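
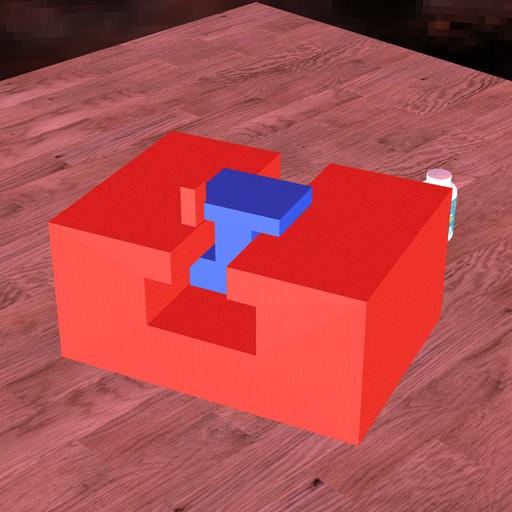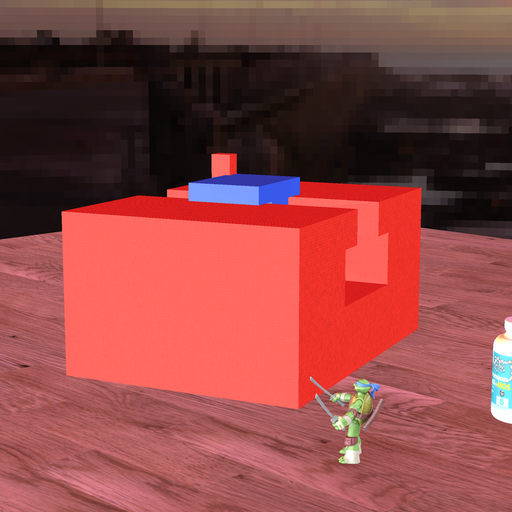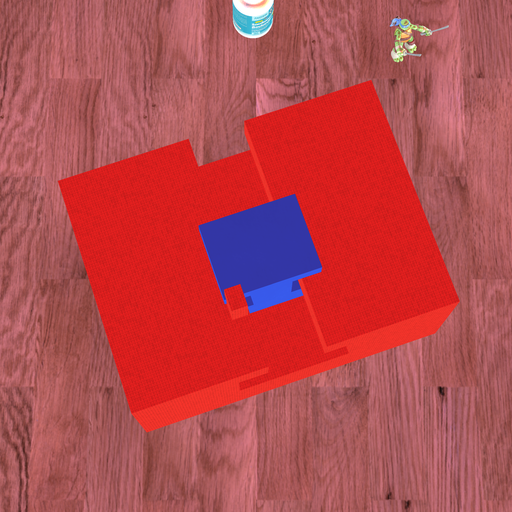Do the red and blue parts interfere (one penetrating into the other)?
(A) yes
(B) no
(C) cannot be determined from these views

(A) yes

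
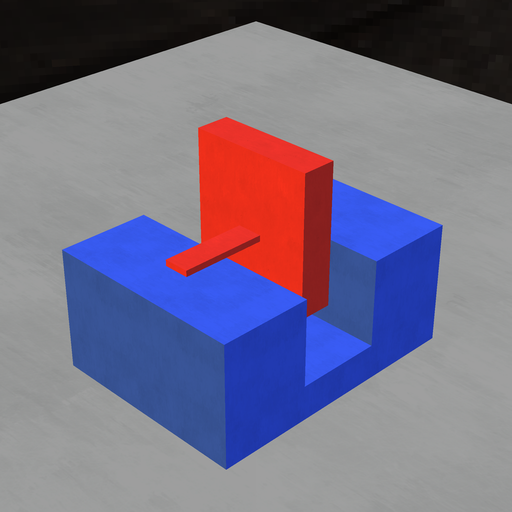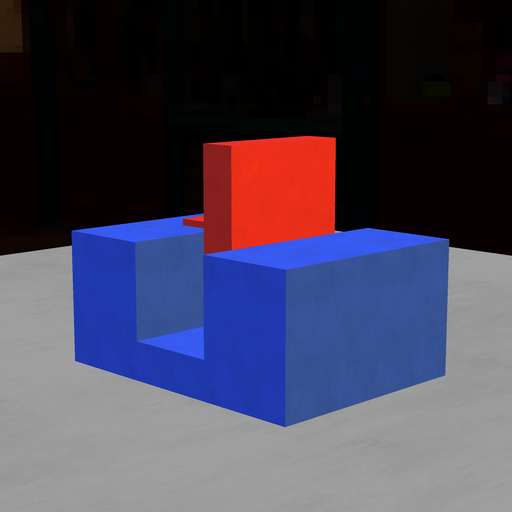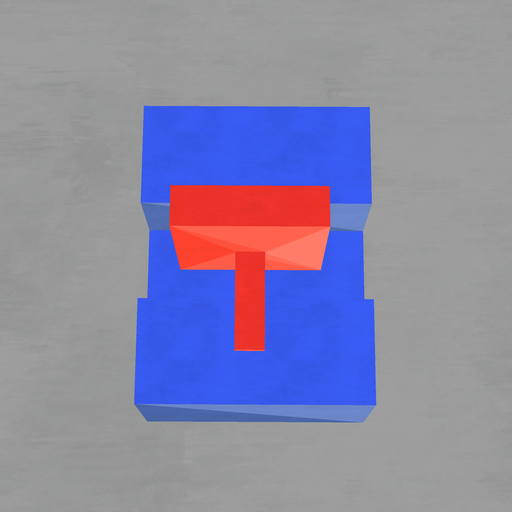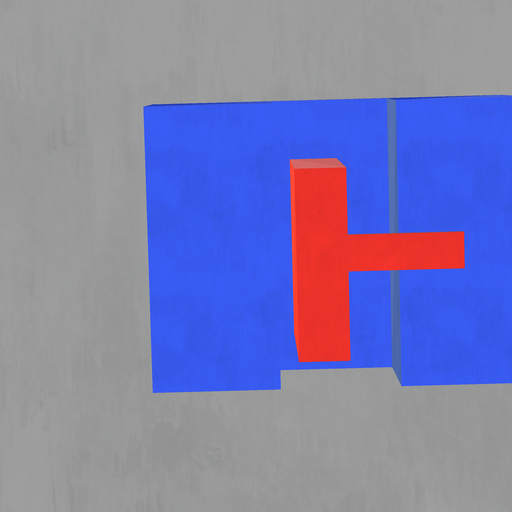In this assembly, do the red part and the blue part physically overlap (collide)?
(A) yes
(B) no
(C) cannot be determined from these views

(B) no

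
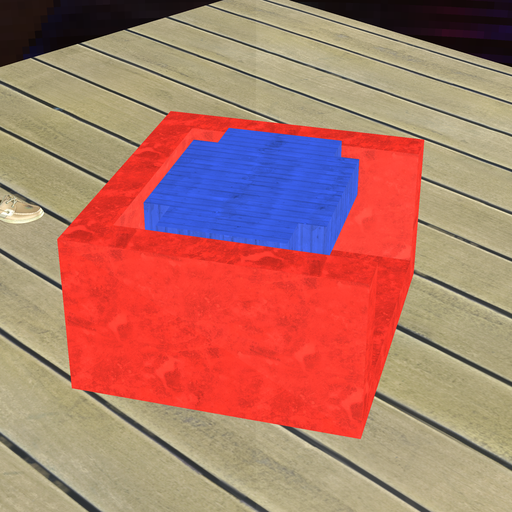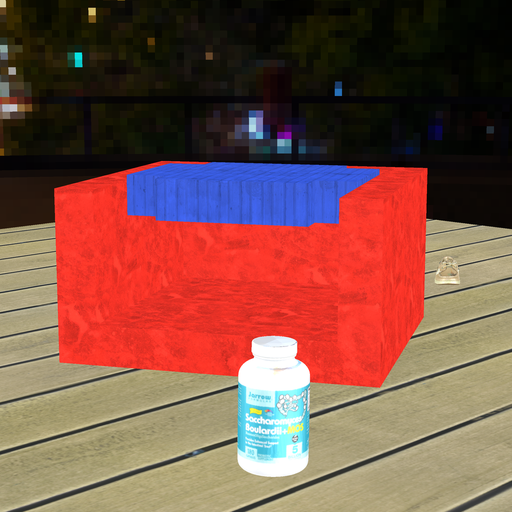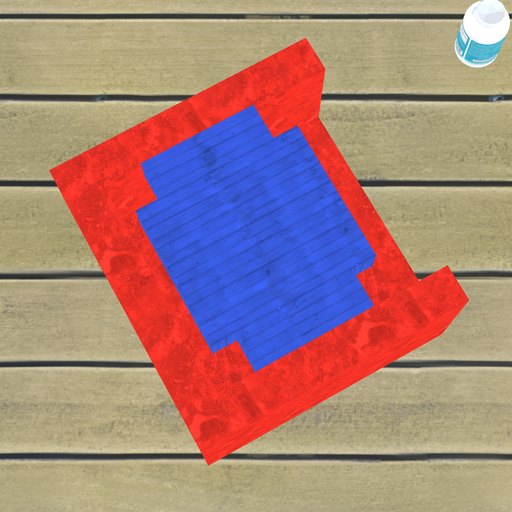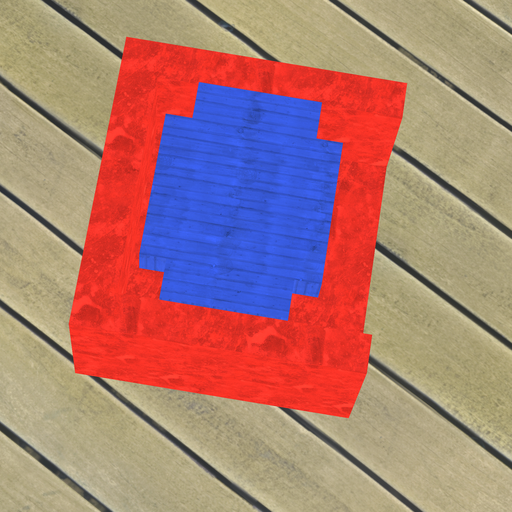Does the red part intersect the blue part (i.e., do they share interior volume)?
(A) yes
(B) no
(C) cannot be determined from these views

(B) no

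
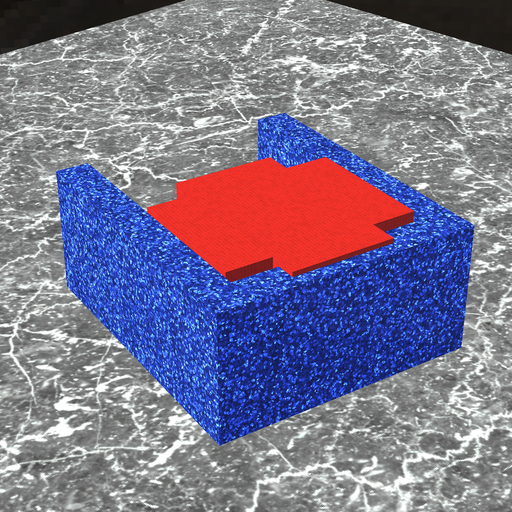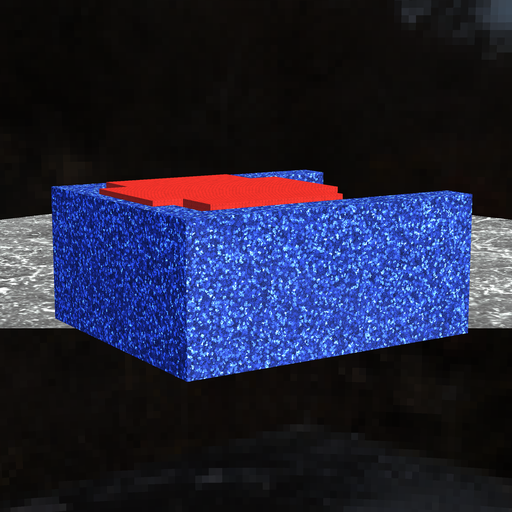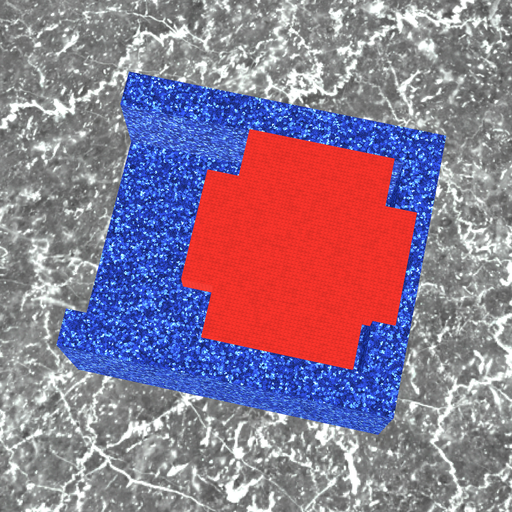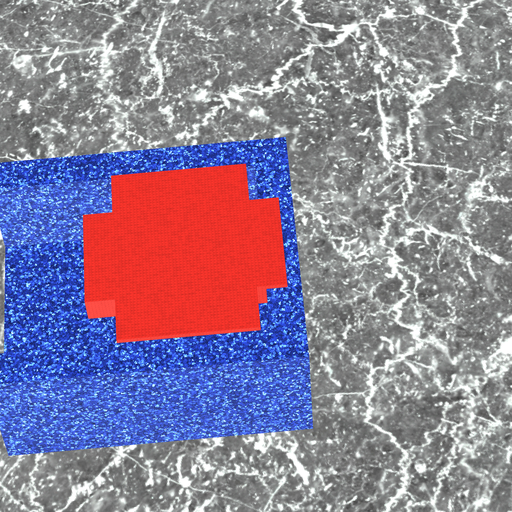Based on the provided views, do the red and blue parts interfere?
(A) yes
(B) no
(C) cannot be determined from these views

(A) yes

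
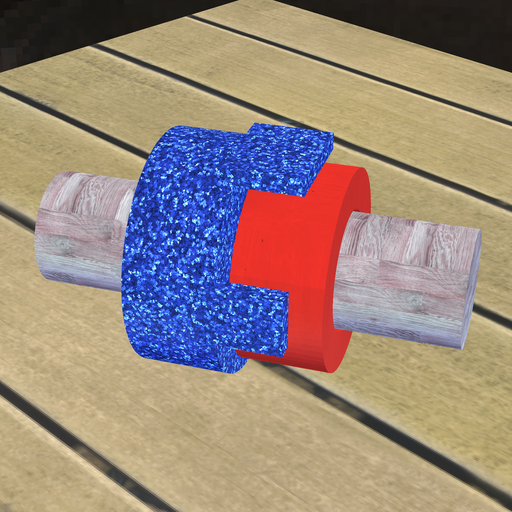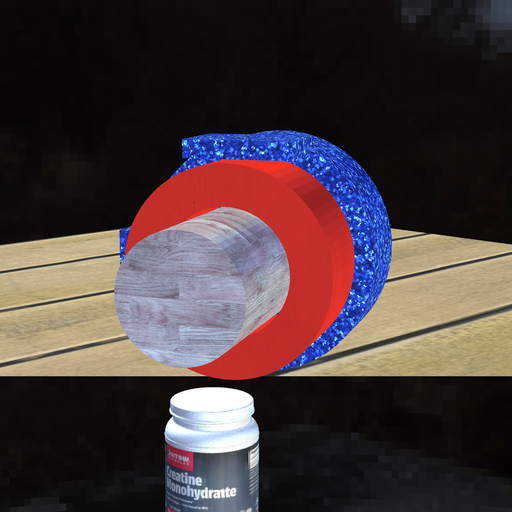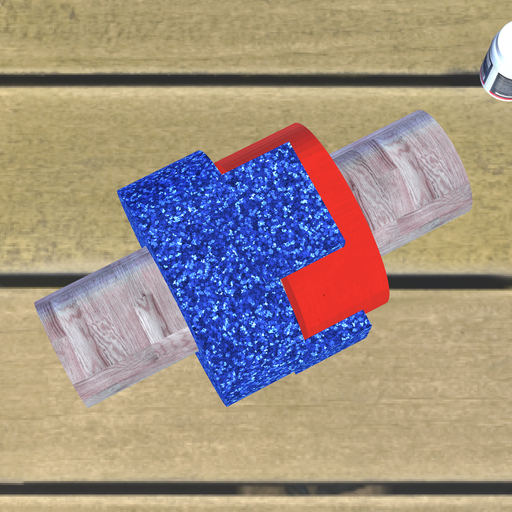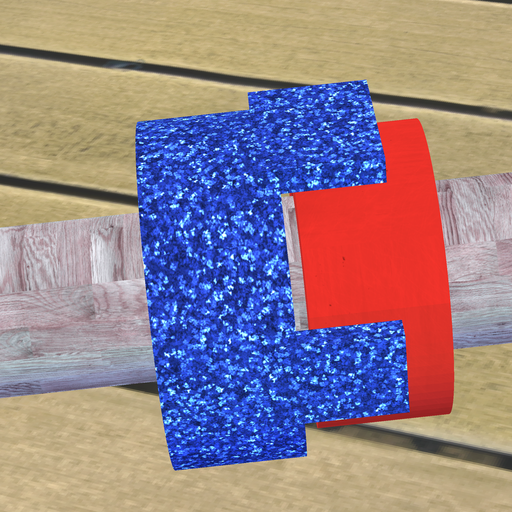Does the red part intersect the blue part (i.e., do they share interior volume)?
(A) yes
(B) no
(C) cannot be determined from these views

(B) no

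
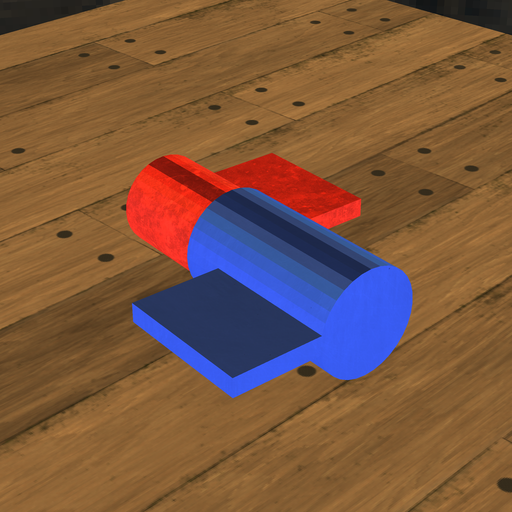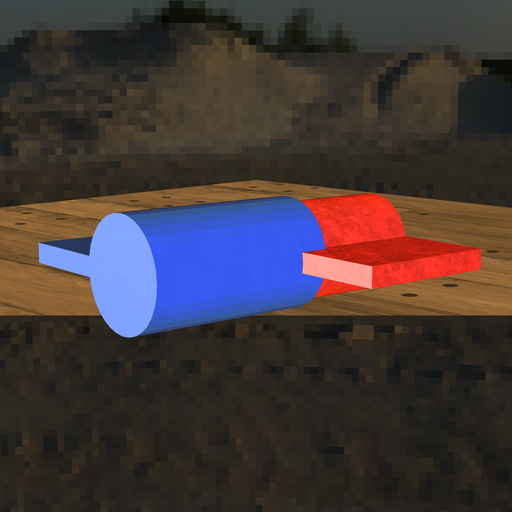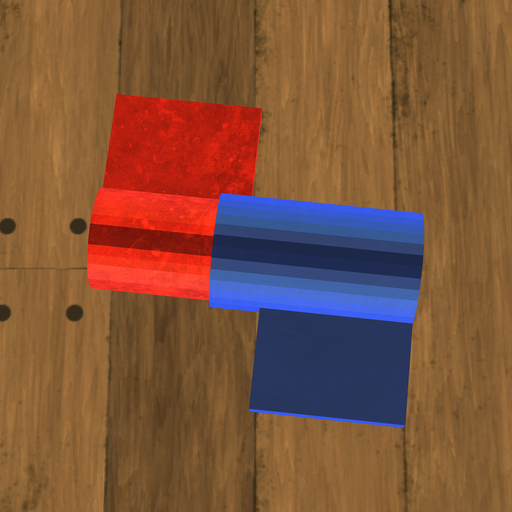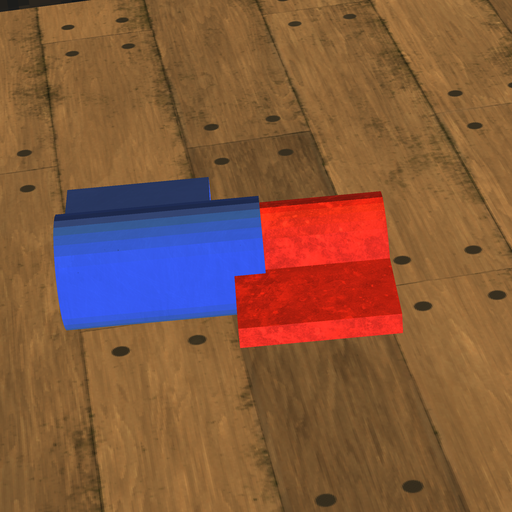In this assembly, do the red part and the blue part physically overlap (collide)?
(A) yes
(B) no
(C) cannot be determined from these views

(A) yes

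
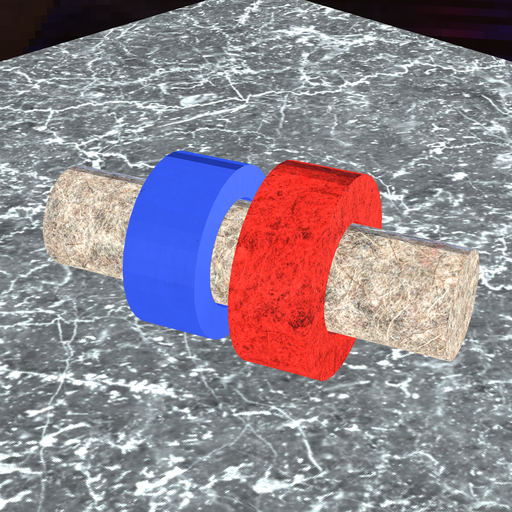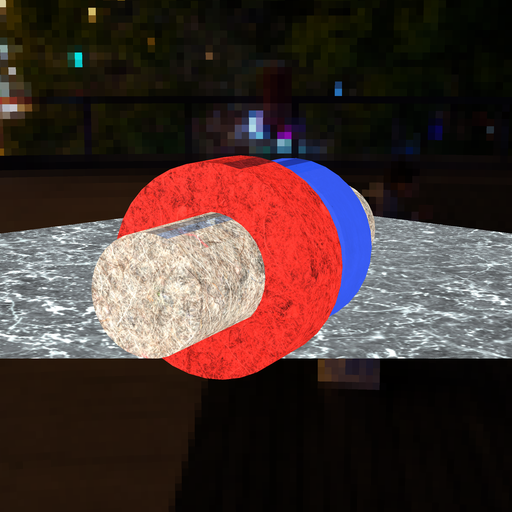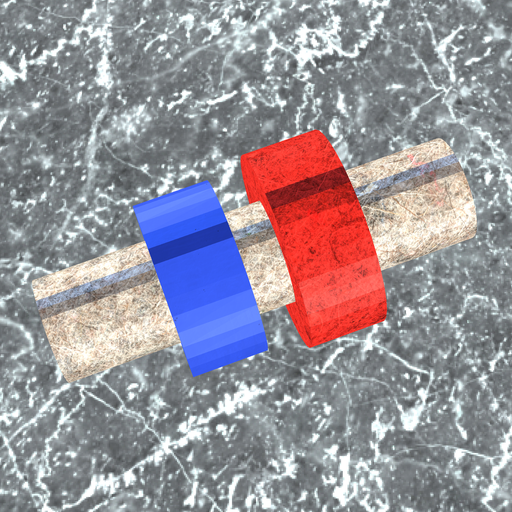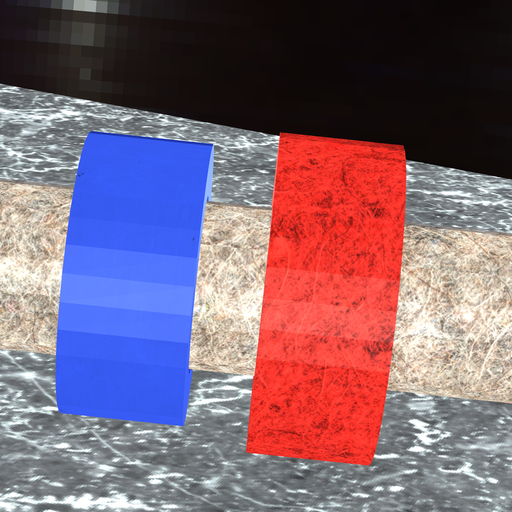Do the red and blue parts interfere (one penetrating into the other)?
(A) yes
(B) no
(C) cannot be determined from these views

(B) no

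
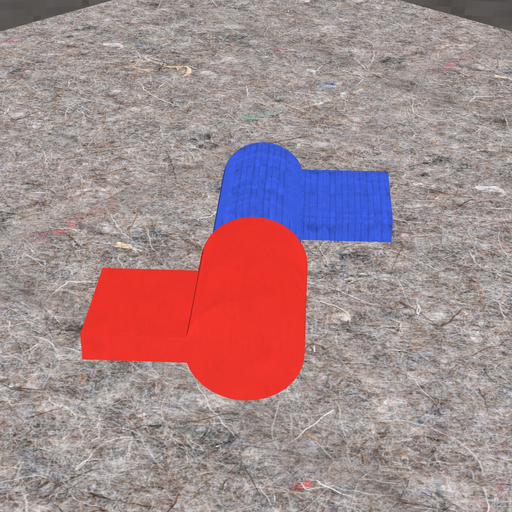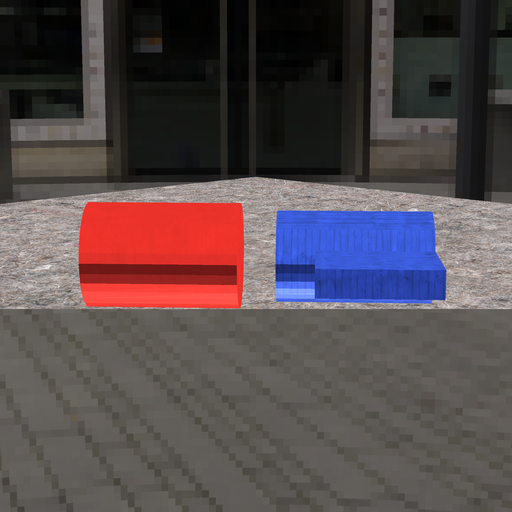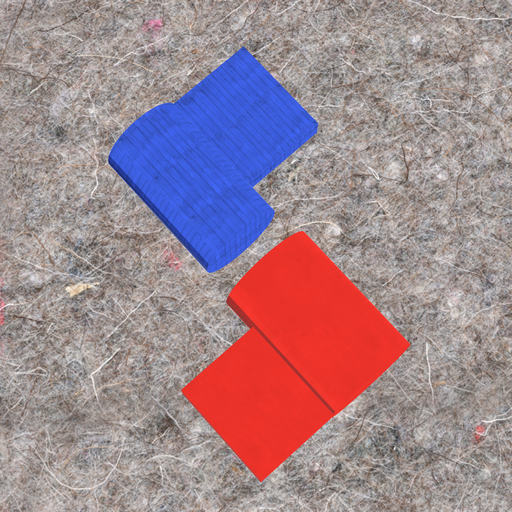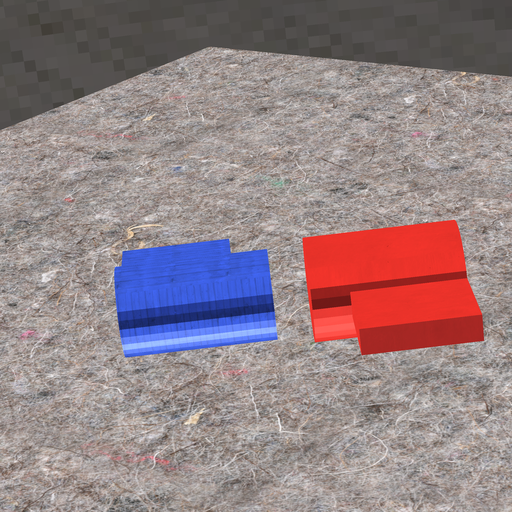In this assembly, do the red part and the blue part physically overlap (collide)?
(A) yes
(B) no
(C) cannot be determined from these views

(B) no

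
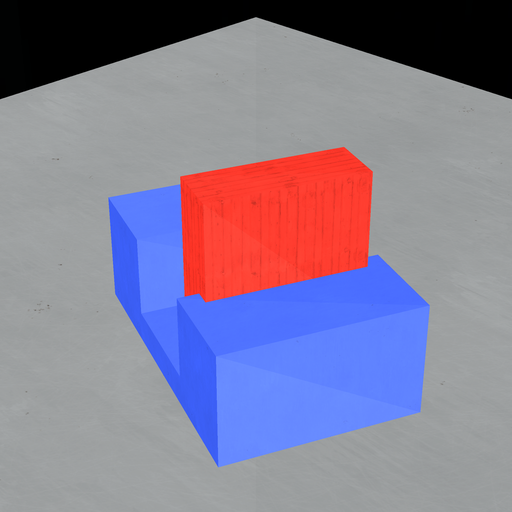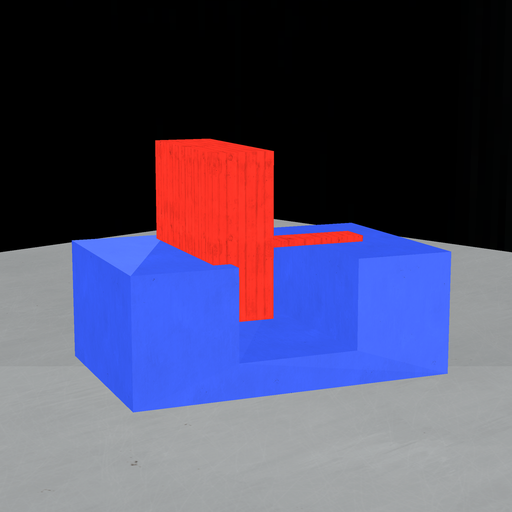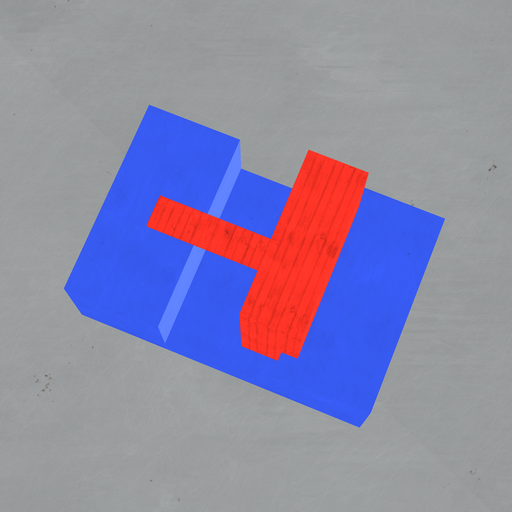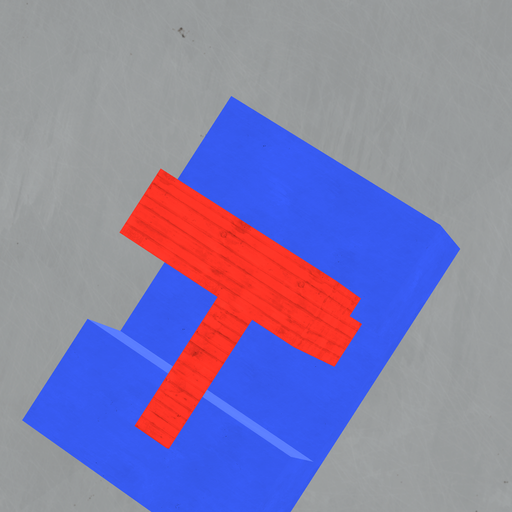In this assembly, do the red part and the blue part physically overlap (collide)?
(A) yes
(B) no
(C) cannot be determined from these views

(A) yes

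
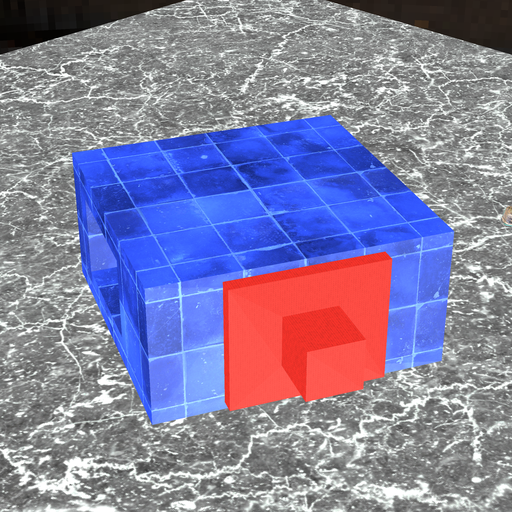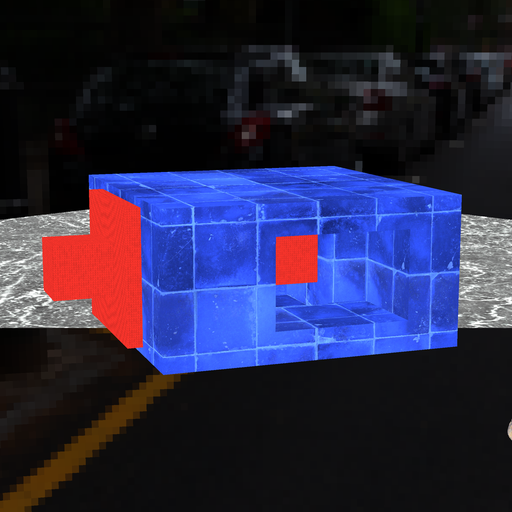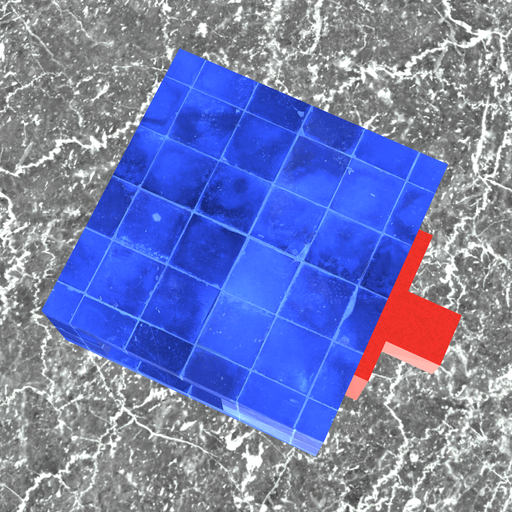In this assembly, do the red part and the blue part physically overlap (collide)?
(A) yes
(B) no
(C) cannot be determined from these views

(A) yes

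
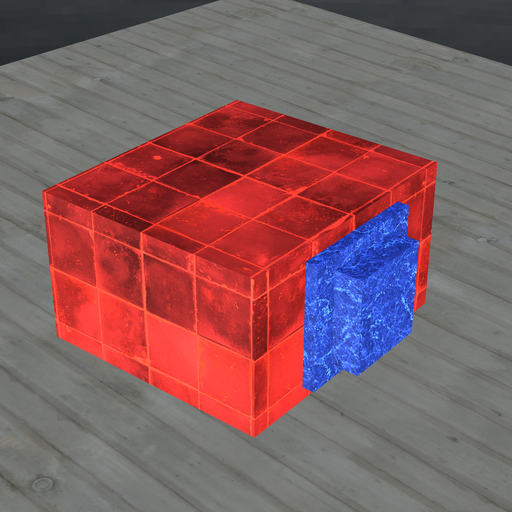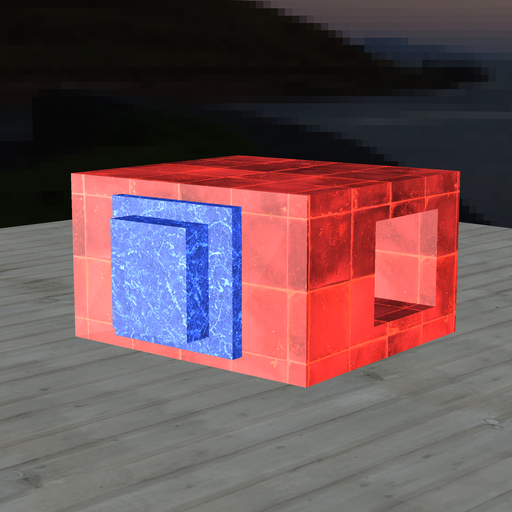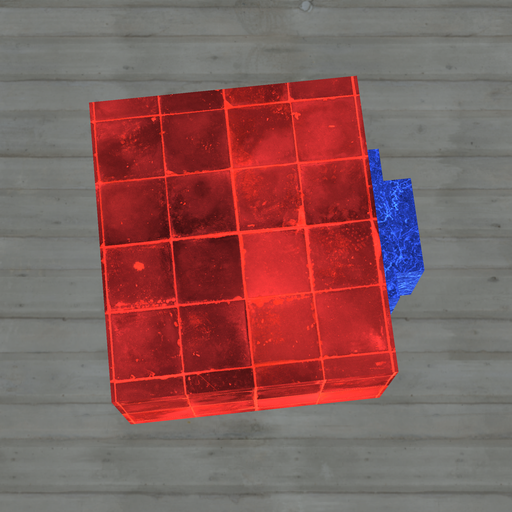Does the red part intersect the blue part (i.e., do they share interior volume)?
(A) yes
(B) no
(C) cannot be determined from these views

(C) cannot be determined from these views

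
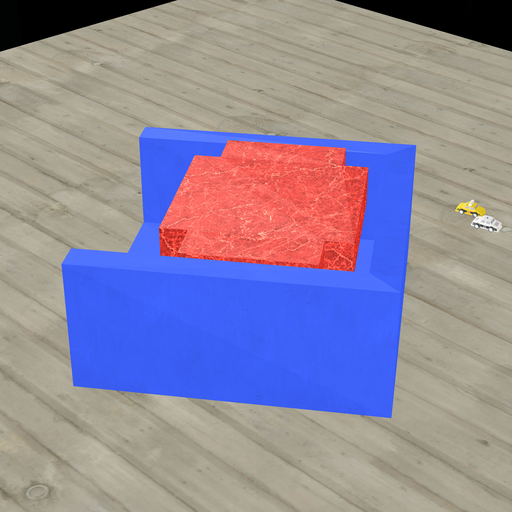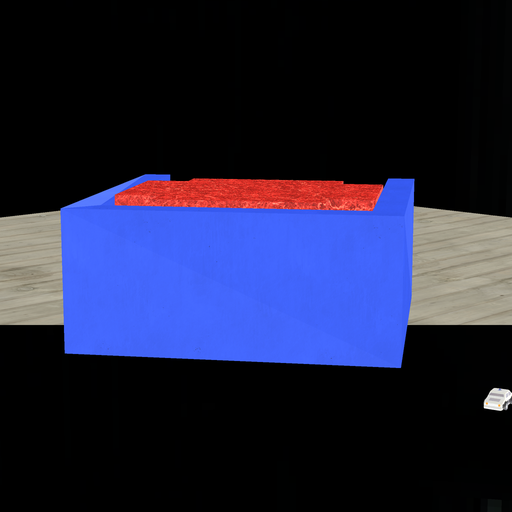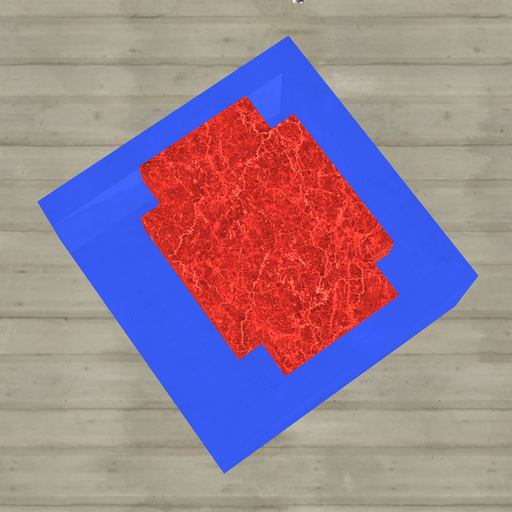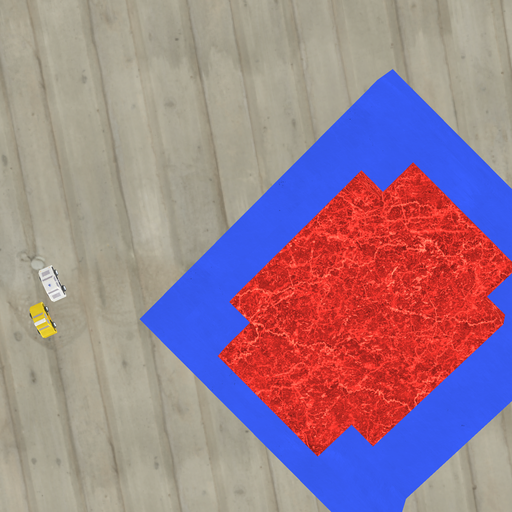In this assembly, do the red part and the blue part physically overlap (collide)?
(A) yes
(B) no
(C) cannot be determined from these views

(B) no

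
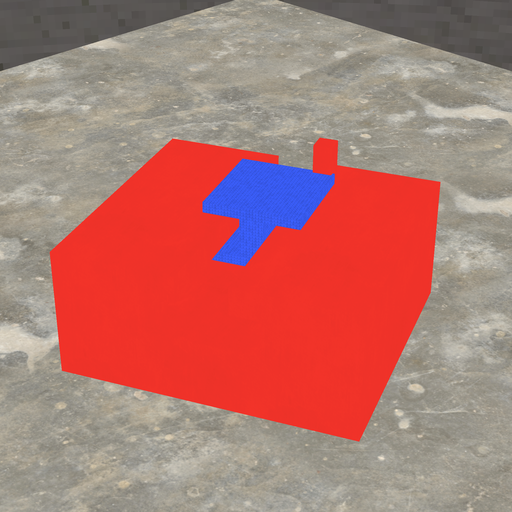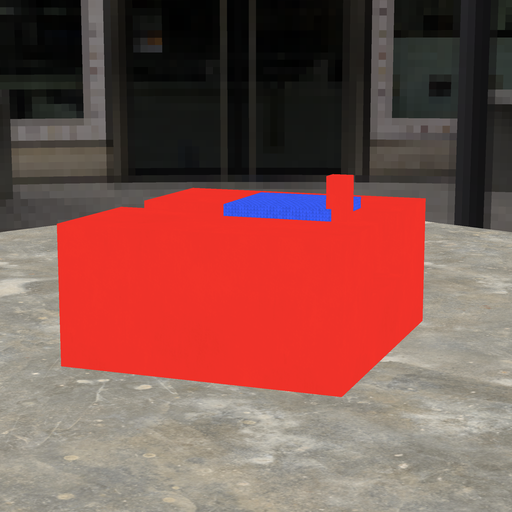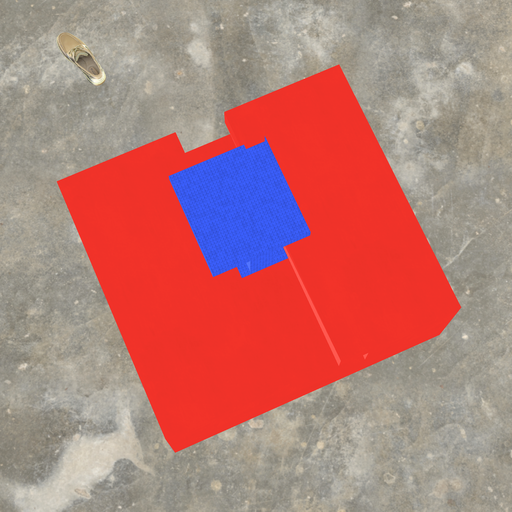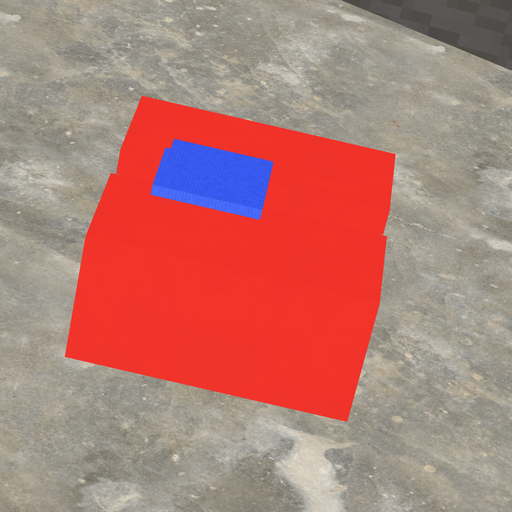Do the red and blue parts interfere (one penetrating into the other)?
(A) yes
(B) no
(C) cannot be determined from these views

(A) yes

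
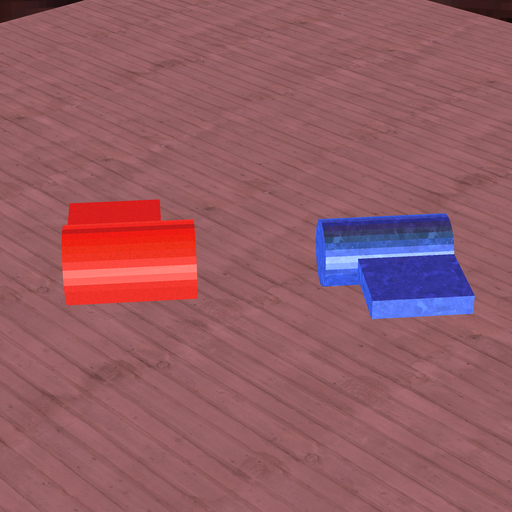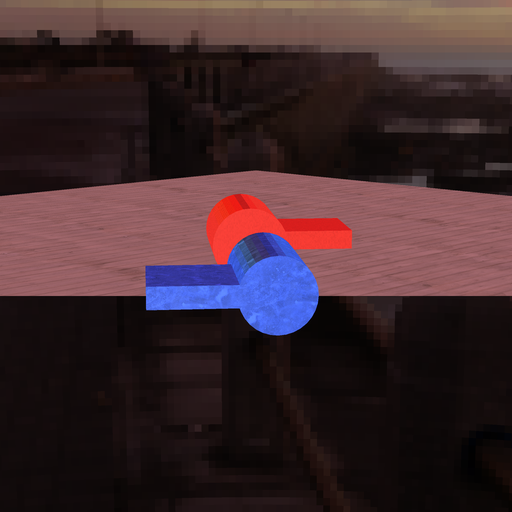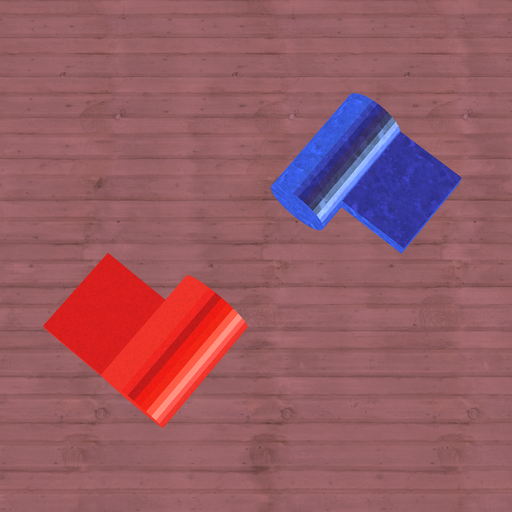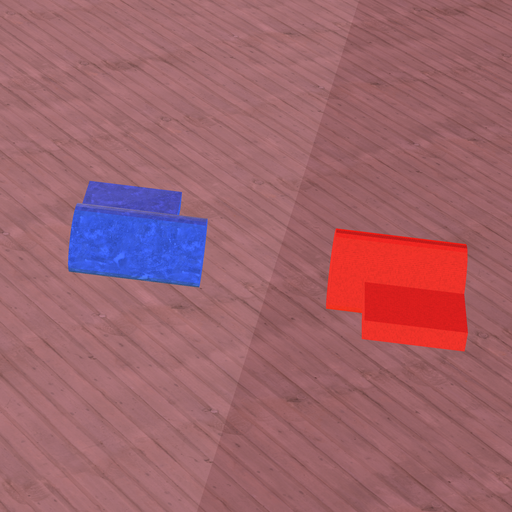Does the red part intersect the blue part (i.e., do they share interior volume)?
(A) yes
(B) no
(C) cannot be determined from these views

(B) no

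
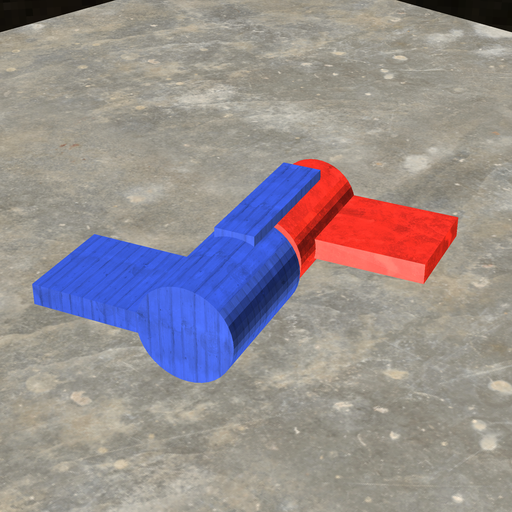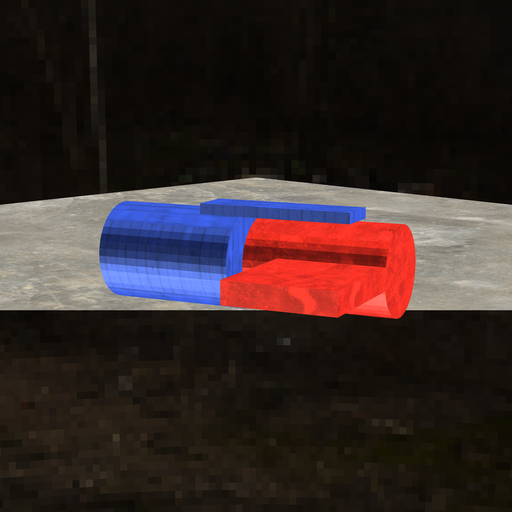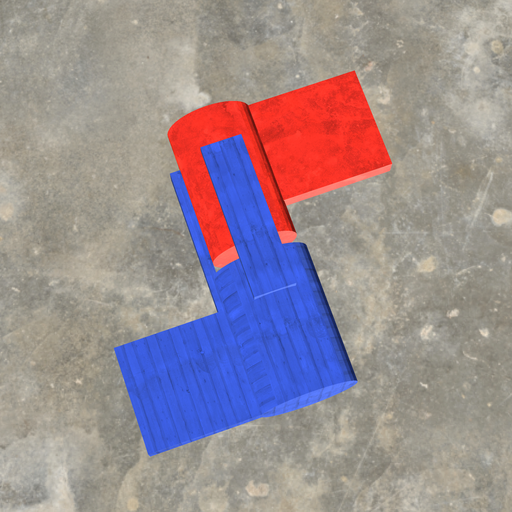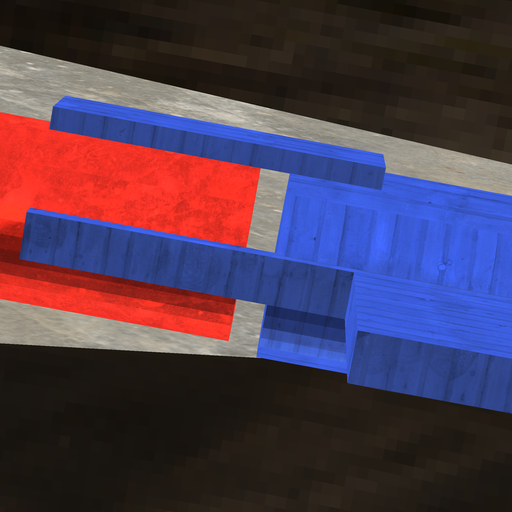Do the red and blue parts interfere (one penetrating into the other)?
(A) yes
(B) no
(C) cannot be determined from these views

(B) no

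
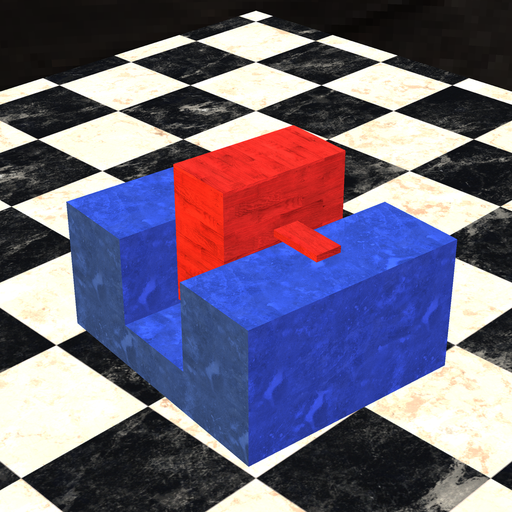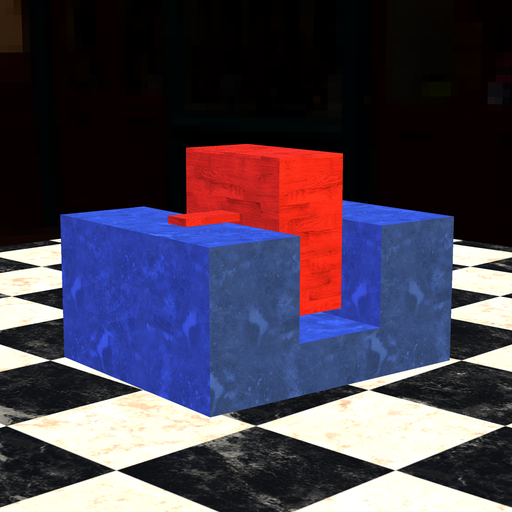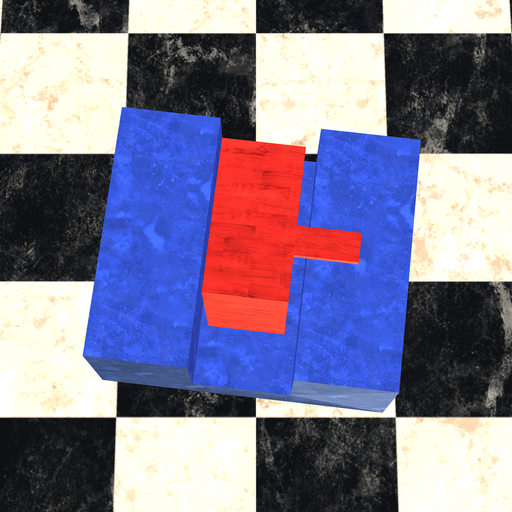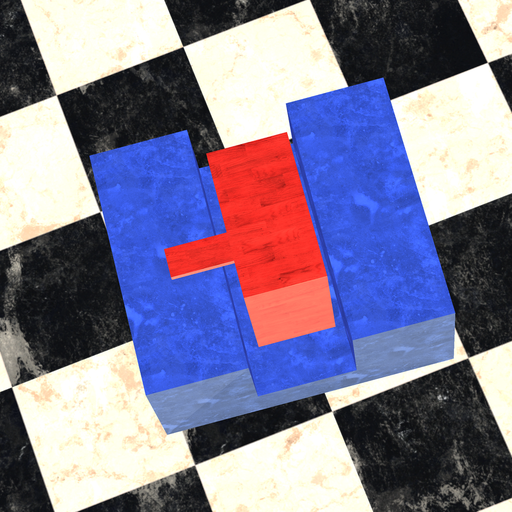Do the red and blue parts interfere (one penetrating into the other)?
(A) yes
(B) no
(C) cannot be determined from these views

(B) no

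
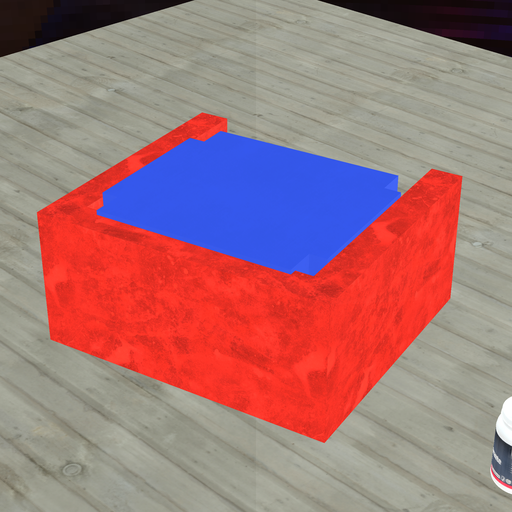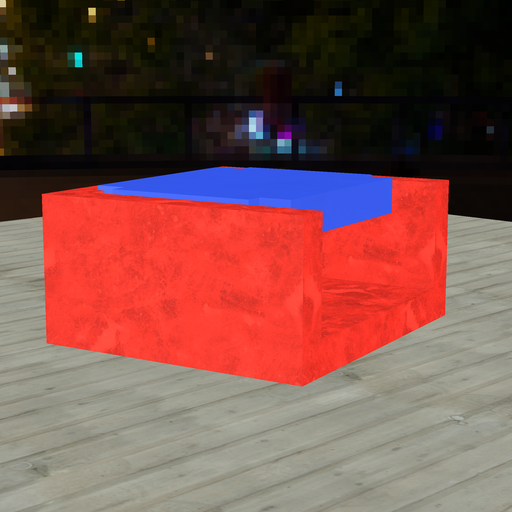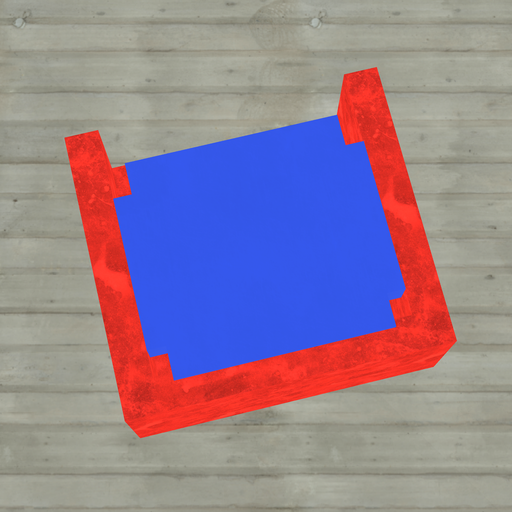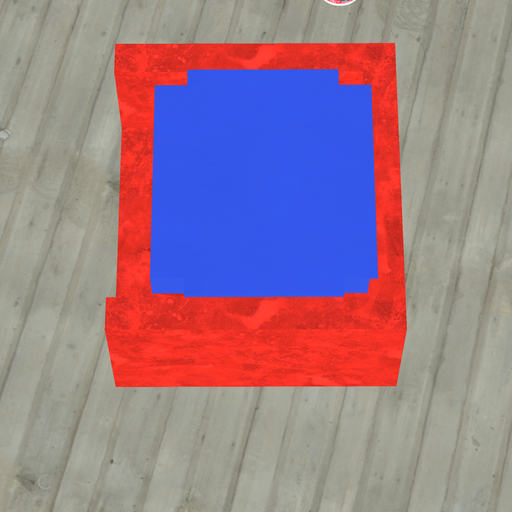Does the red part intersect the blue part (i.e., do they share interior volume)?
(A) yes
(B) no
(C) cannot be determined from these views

(A) yes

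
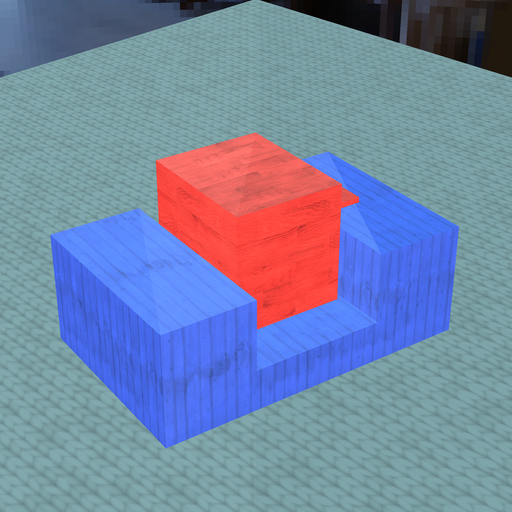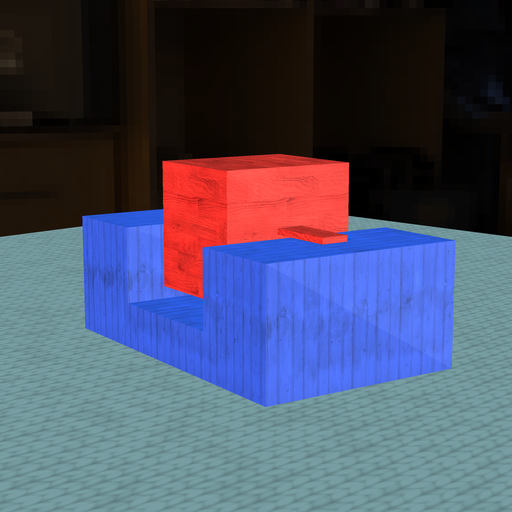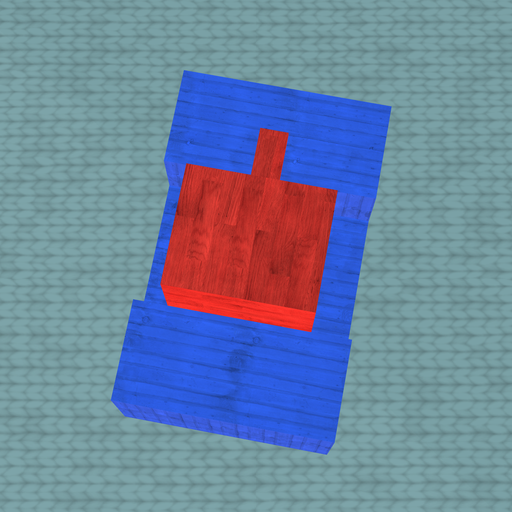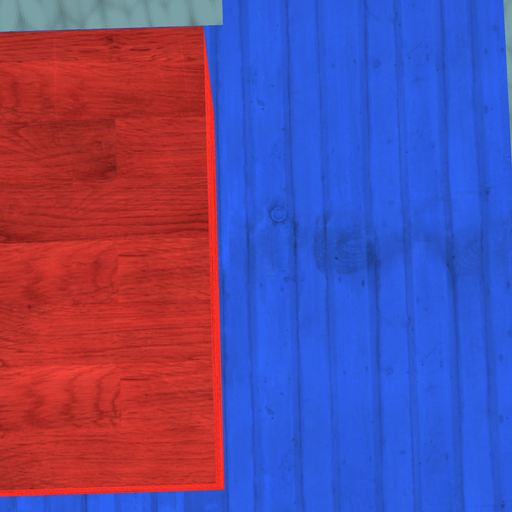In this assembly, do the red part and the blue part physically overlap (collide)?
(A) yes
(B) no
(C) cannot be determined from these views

(B) no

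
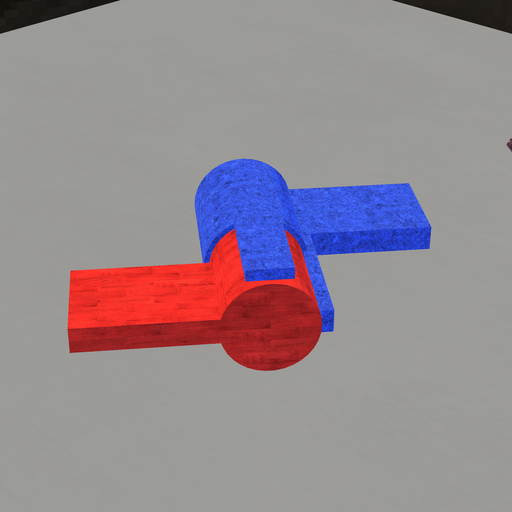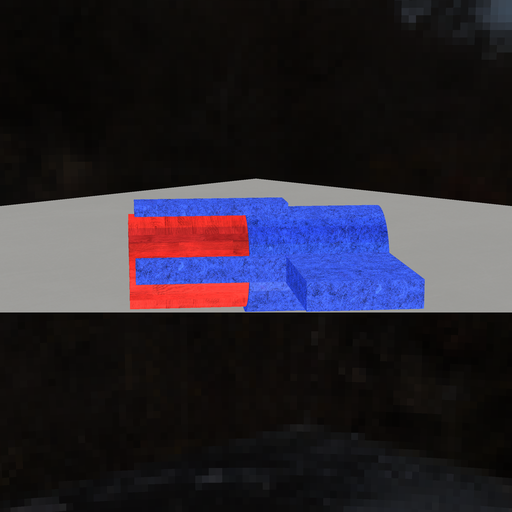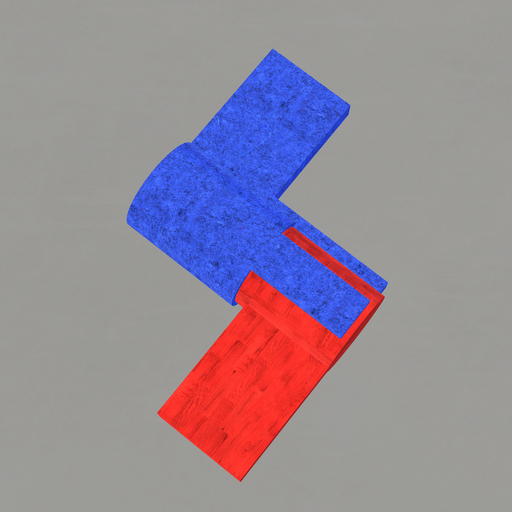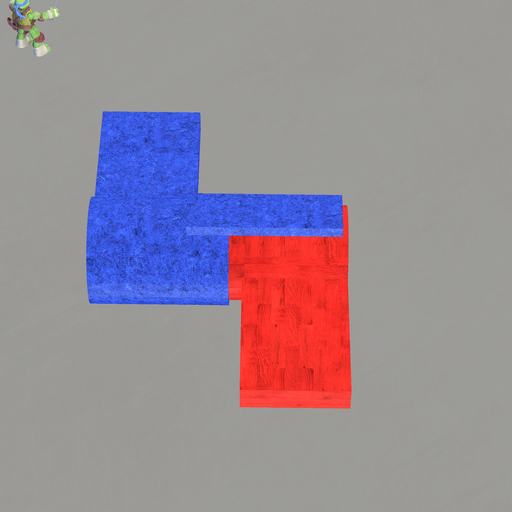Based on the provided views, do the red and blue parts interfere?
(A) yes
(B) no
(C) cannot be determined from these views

(A) yes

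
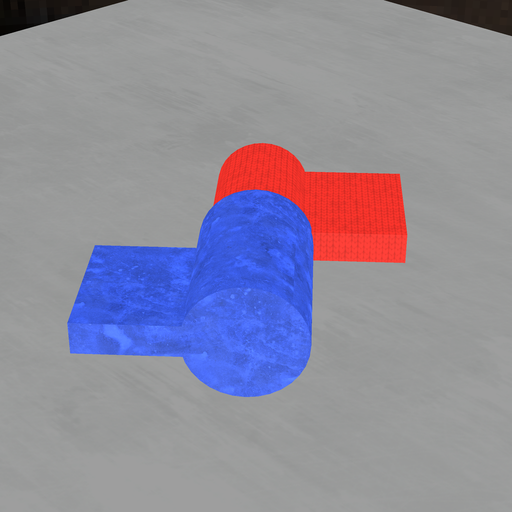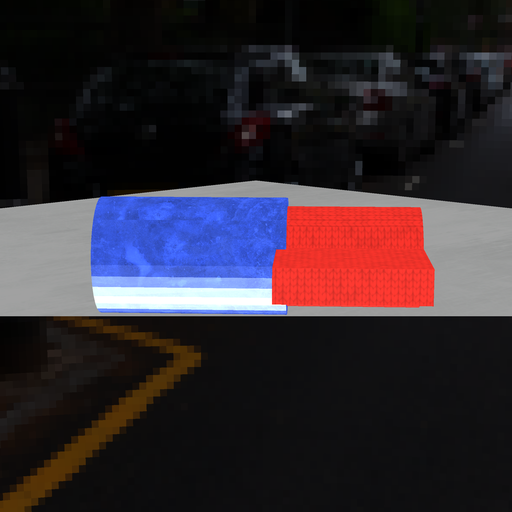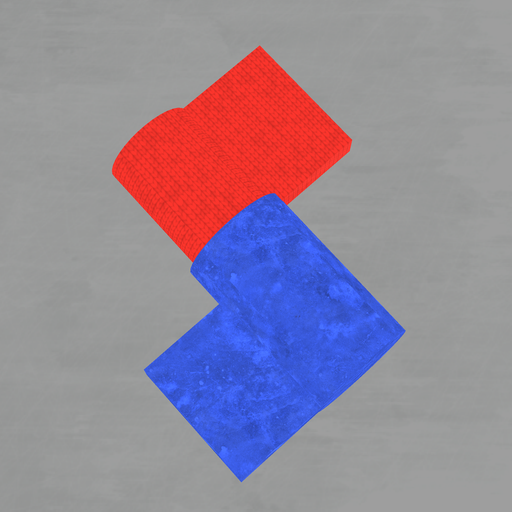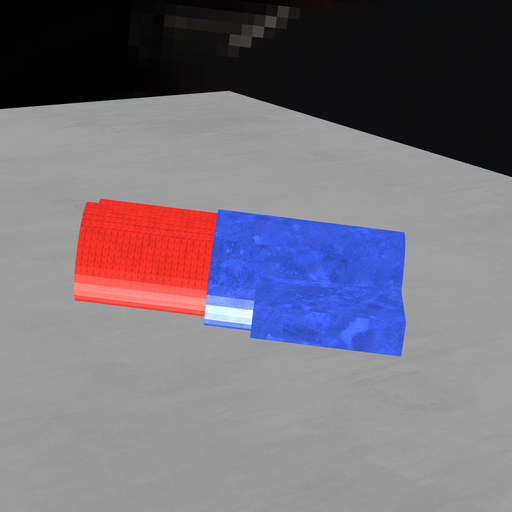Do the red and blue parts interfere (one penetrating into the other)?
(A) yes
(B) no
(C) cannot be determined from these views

(A) yes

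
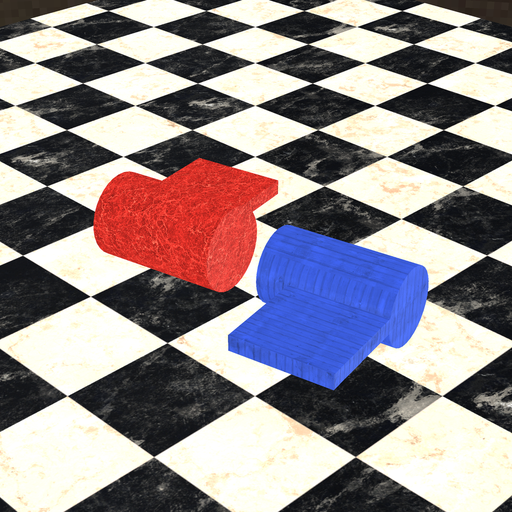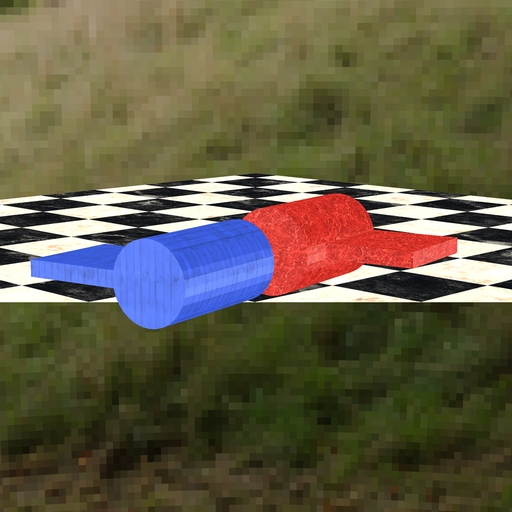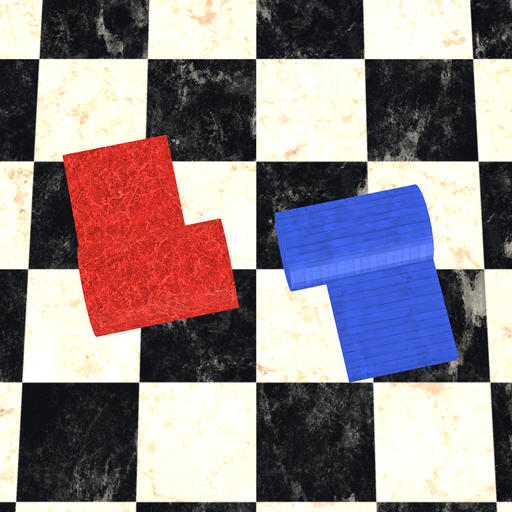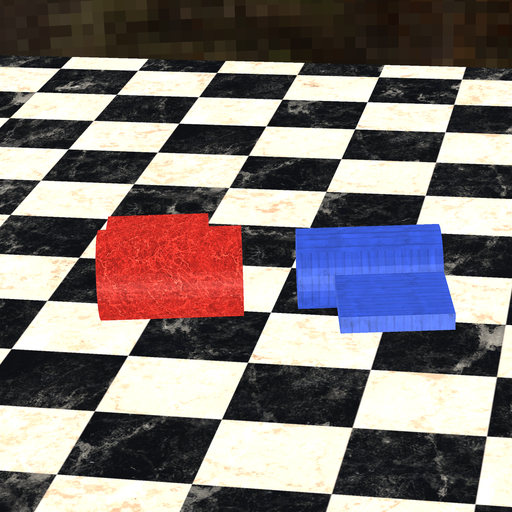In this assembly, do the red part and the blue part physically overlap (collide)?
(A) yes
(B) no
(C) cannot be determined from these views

(B) no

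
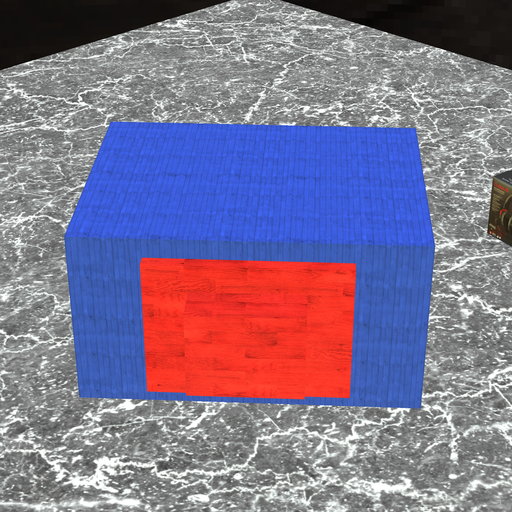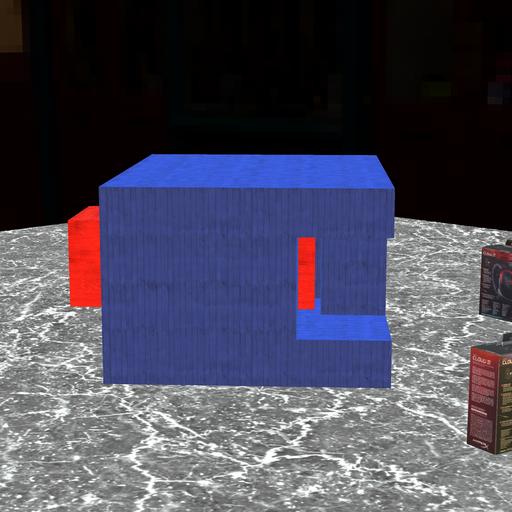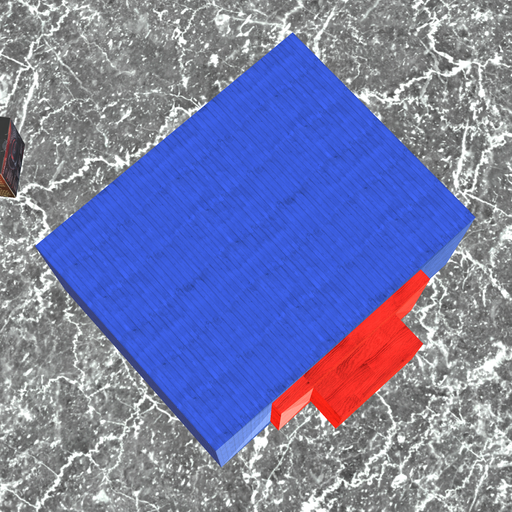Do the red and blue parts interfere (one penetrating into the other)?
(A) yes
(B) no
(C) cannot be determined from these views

(C) cannot be determined from these views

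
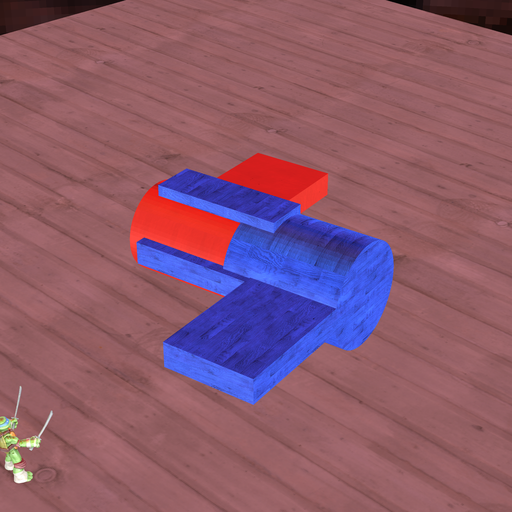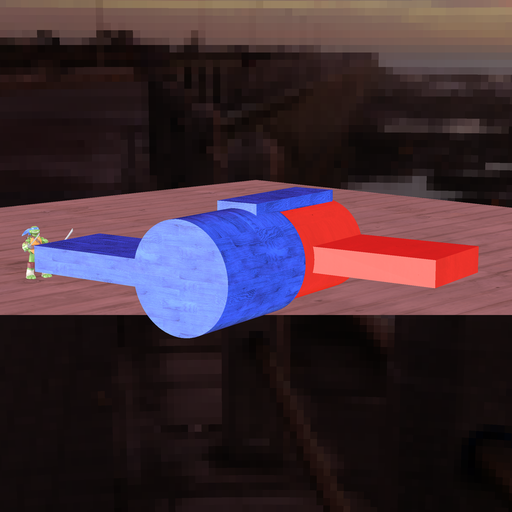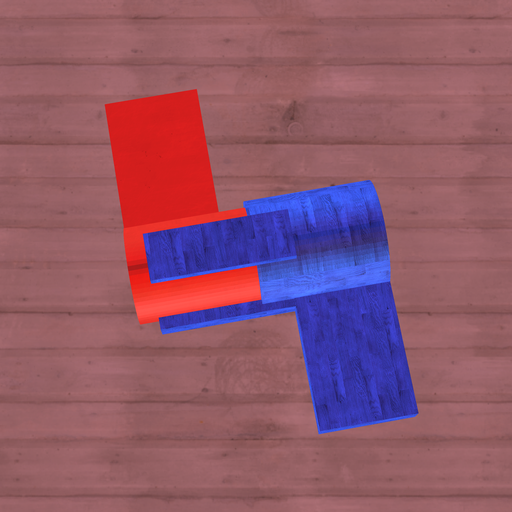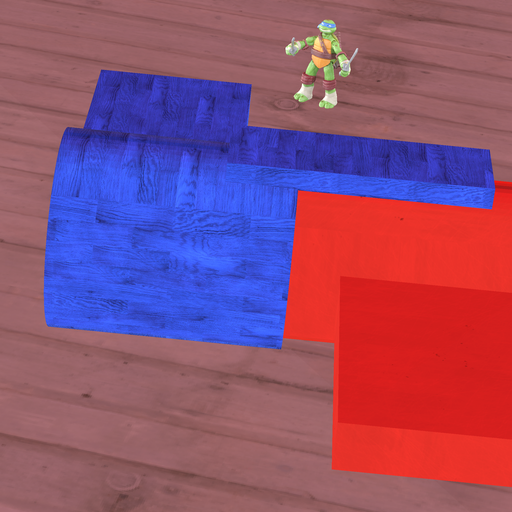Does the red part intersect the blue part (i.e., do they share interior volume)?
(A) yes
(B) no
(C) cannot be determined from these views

(A) yes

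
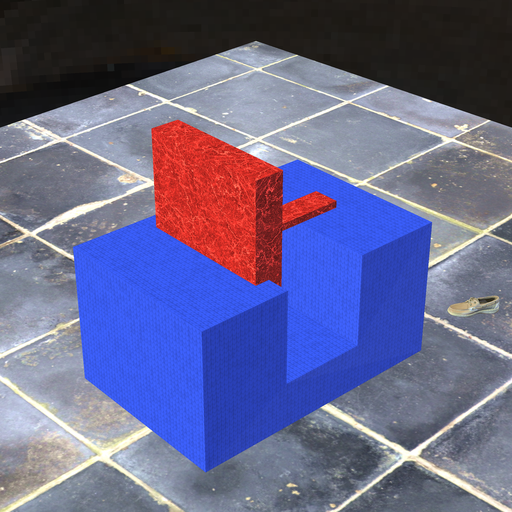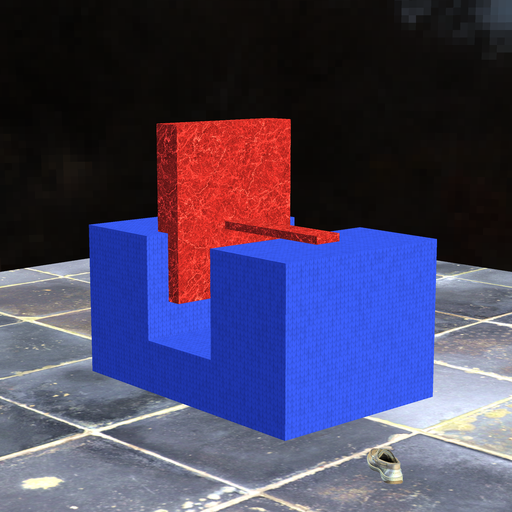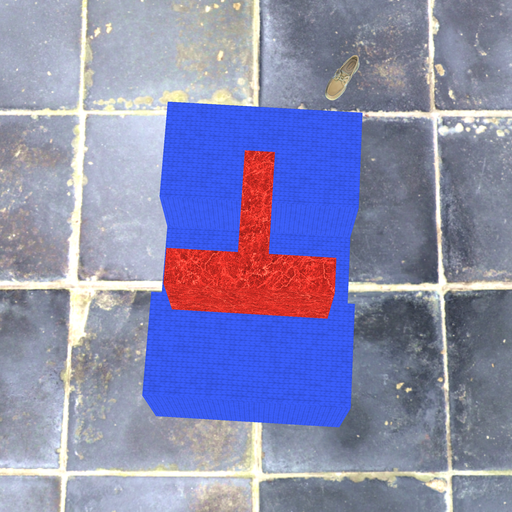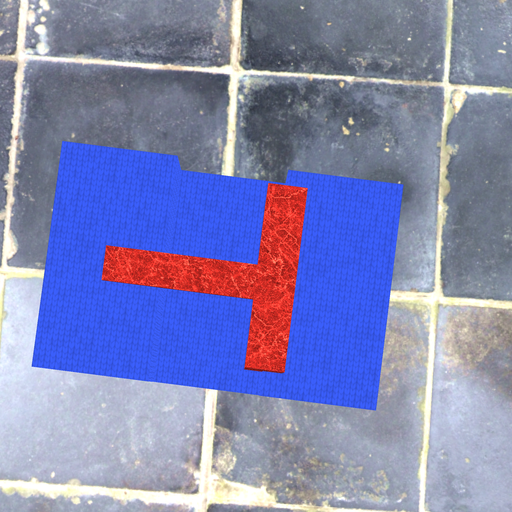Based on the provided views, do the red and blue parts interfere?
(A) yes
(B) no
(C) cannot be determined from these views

(A) yes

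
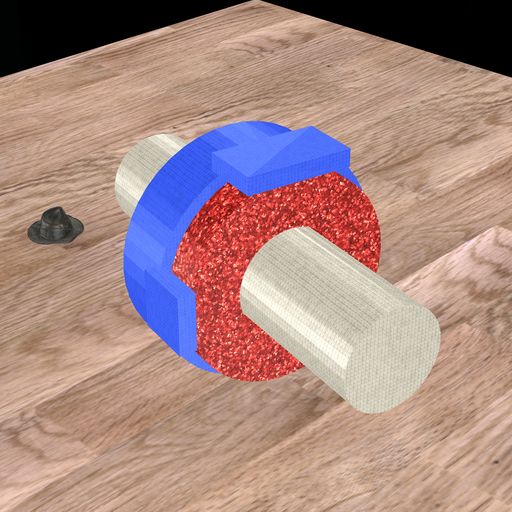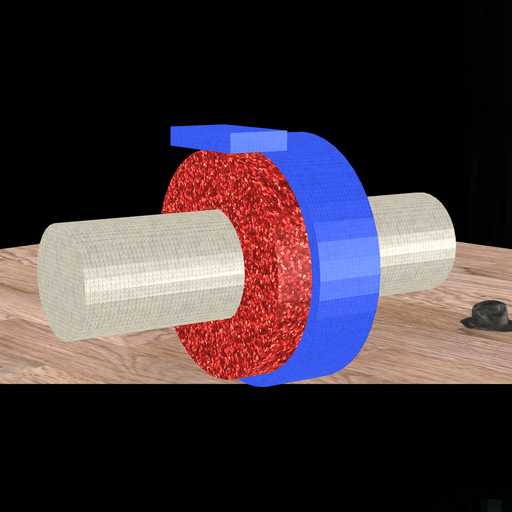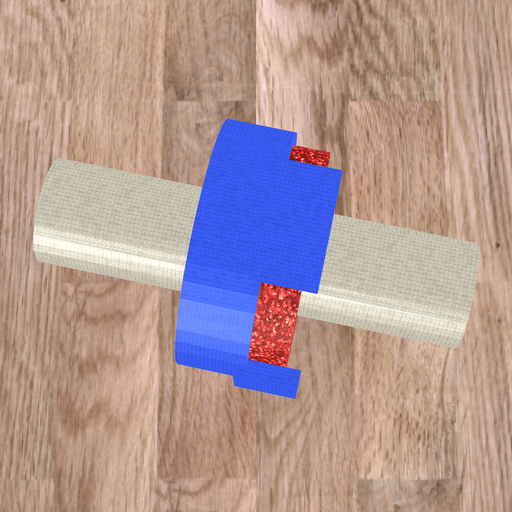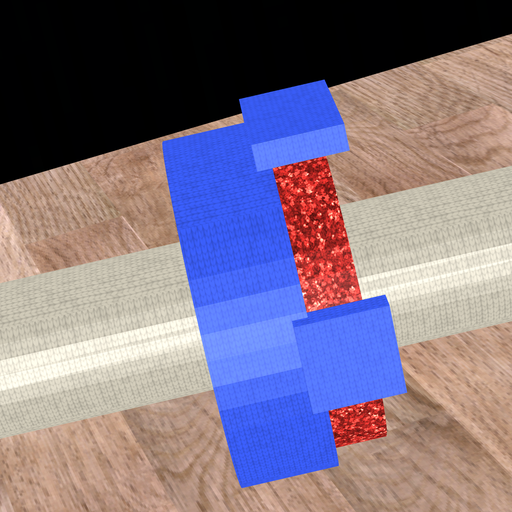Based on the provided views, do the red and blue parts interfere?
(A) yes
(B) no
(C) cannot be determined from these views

(A) yes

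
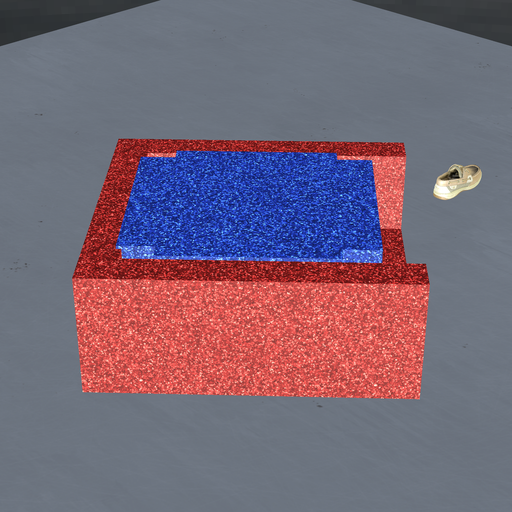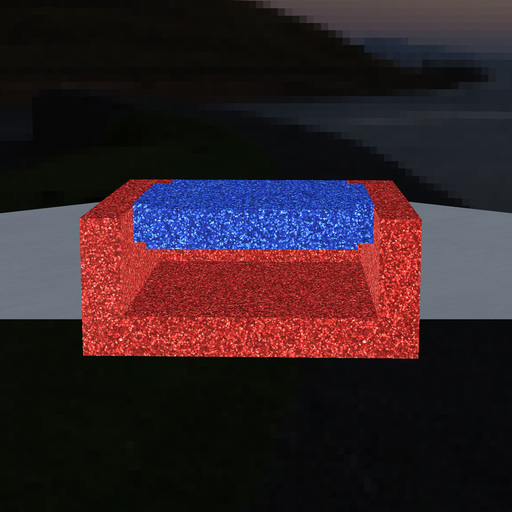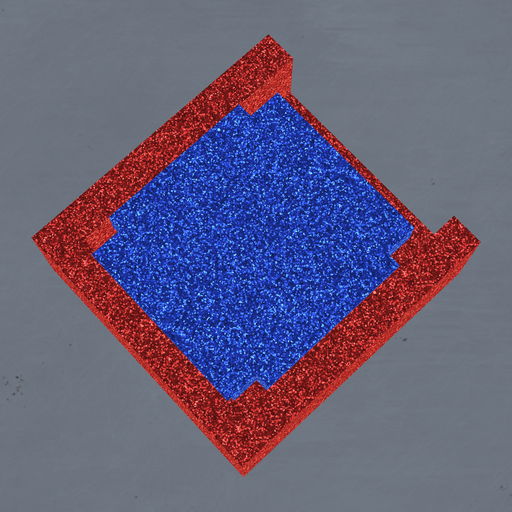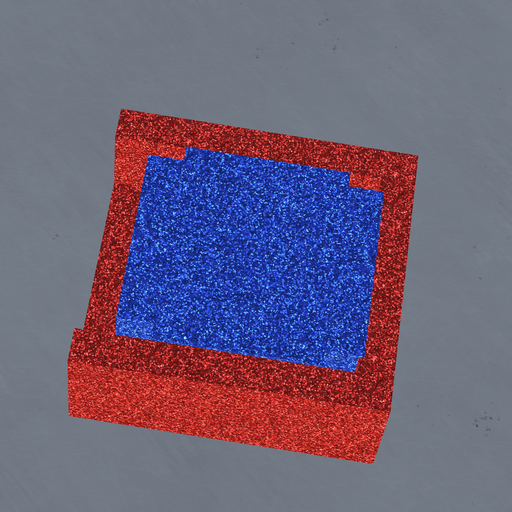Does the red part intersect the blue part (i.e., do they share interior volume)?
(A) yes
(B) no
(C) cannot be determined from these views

(A) yes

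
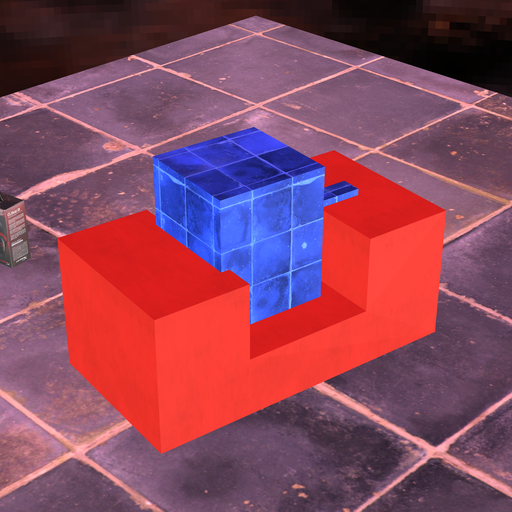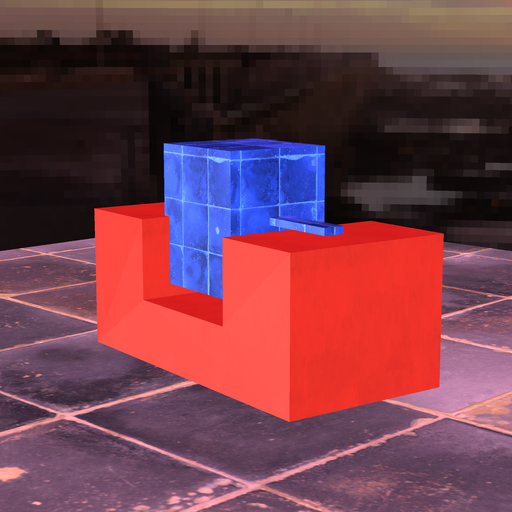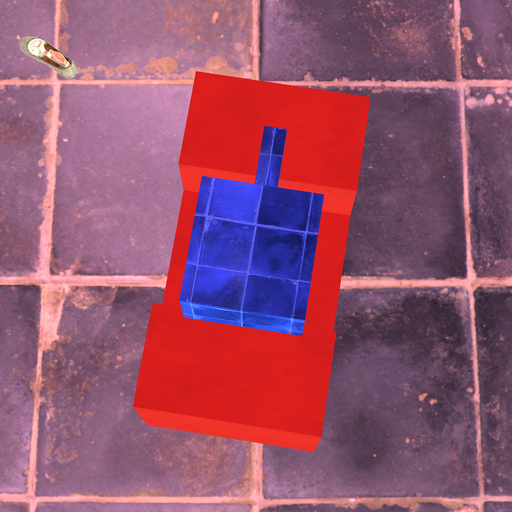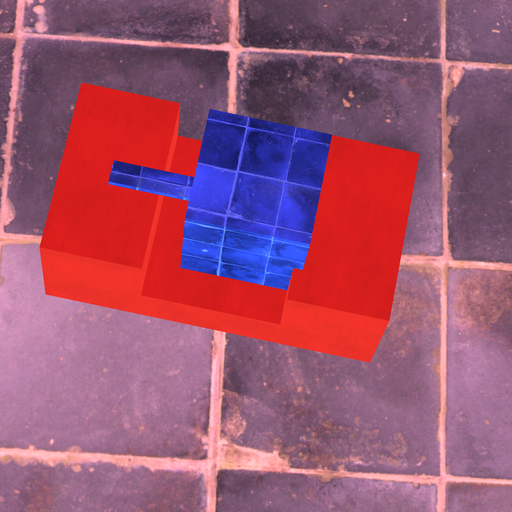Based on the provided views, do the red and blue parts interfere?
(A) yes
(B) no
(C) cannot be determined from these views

(A) yes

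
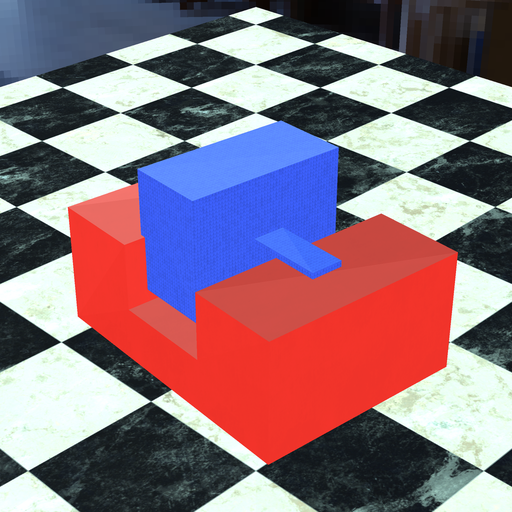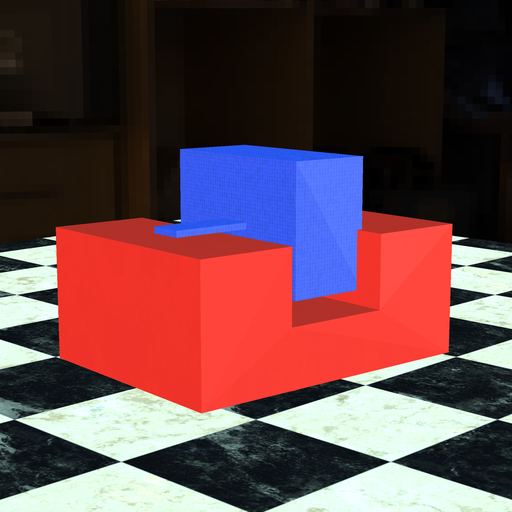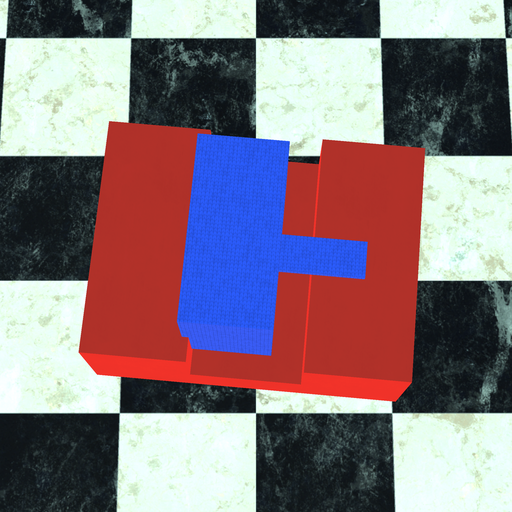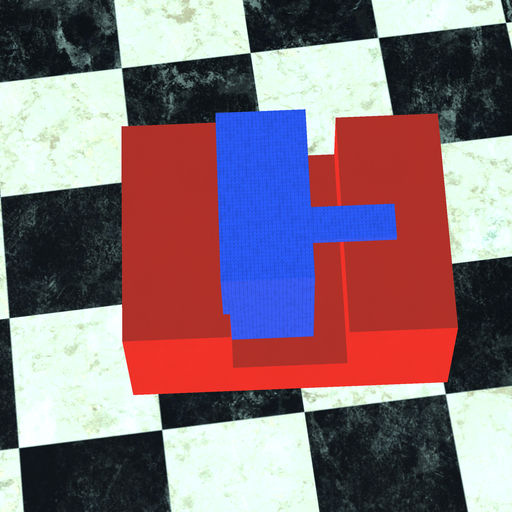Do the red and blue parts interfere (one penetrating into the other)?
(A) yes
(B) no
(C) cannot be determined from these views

(A) yes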